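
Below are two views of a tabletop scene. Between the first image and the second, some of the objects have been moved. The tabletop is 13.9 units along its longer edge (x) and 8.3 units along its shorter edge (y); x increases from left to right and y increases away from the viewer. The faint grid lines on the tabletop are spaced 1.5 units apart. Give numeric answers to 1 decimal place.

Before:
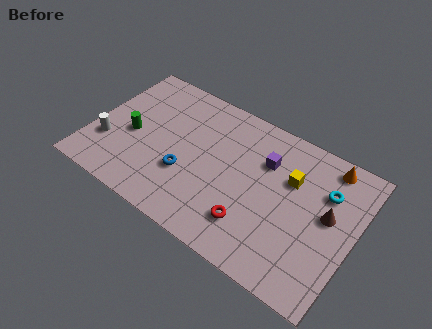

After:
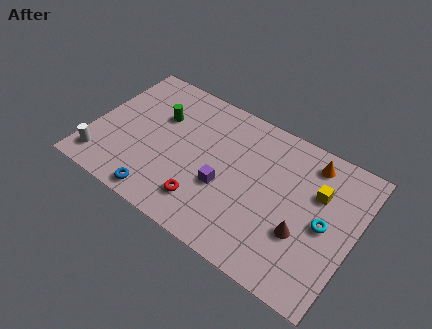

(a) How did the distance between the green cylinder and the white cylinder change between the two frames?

+3.2

Before: roughly 1.6 units apart; after: 4.8. That's 3.2 units further apart.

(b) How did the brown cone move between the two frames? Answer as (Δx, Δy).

(-1.1, -1.7)

From the two frames, the brown cone sits at roughly (12.5, 4.6) before and (11.4, 2.9) after.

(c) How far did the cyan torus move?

1.8

The cyan torus moved from about (12.2, 5.8) to (12.4, 4.0), a distance of √(0.2² + 1.8²) ≈ 1.8.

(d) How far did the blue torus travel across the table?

2.2

The blue torus was near (5.2, 2.9) before and (4.2, 0.9) after, so it travelled √(1.0² + 2.0²) ≈ 2.2 units.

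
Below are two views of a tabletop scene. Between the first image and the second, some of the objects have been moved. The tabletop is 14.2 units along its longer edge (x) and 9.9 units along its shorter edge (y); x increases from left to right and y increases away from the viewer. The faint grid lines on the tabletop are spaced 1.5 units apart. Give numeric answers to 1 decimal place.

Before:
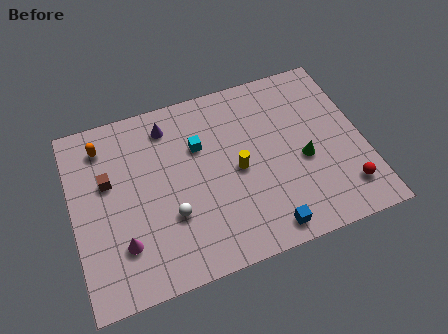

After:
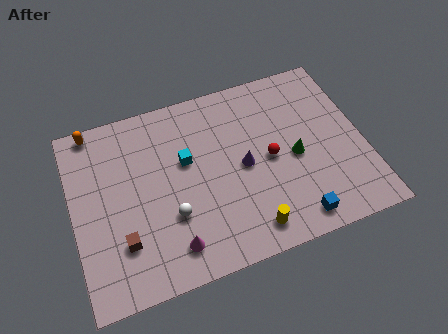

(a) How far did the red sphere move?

4.4

The red sphere moved from about (13.0, 2.0) to (9.6, 4.8), a distance of √(3.4² + 2.8²) ≈ 4.4.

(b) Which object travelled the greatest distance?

the purple cone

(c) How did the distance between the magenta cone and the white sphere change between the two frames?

-0.9

The distance was about 2.5 in the first image and 1.6 in the second, so they moved 0.9 units closer together.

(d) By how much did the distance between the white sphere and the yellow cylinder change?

+0.4

Before: roughly 3.7 units apart; after: 4.1. That's 0.4 units further apart.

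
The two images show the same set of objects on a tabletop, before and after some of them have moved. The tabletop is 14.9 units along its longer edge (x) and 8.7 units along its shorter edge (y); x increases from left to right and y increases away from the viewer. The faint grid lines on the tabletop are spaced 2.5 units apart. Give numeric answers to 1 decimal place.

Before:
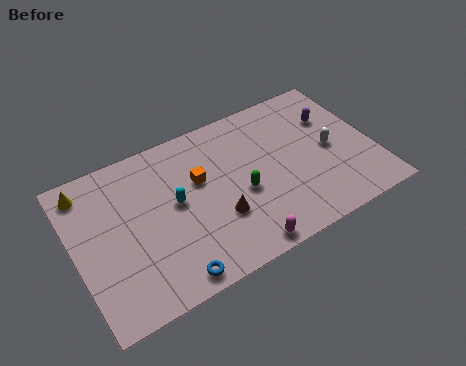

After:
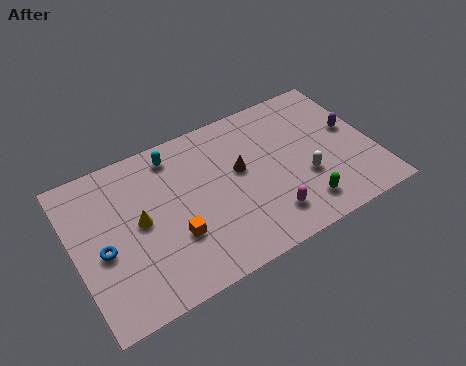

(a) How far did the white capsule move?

1.9

The white capsule moved from about (12.8, 4.2) to (11.3, 3.1), a distance of √(1.5² + 1.1²) ≈ 1.9.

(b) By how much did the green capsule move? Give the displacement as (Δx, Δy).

(2.7, -2.1)

From the two frames, the green capsule sits at roughly (8.2, 3.7) before and (10.9, 1.6) after.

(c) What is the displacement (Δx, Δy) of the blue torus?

(-2.9, 2.9)

From the two frames, the blue torus sits at roughly (4.2, 0.9) before and (1.3, 3.8) after.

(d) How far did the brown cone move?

2.5

From (6.9, 2.9) to (8.3, 5.0), the brown cone covered √(1.4² + 2.1²) ≈ 2.5 units.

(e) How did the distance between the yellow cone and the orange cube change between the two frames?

-3.6

Before: roughly 5.8 units apart; after: 2.2. That's 3.6 units closer together.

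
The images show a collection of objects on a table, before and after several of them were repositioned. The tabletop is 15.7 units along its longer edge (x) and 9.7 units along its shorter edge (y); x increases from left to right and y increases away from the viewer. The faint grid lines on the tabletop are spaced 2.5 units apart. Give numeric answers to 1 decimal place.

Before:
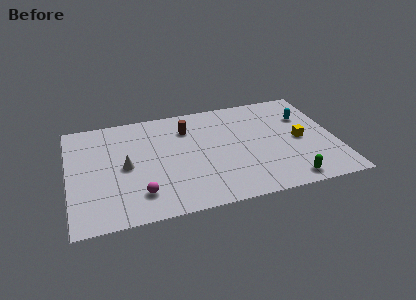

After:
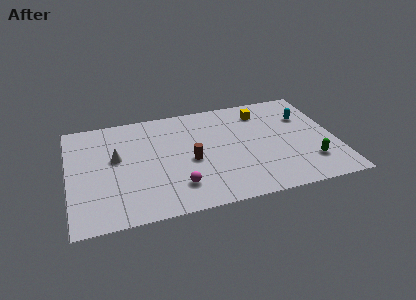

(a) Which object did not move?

the cyan capsule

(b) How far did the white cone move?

1.0

The white cone was near (3.3, 4.7) before and (2.8, 5.6) after, so it travelled √(0.5² + 0.9²) ≈ 1.0 units.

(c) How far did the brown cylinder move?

3.0

From (7.1, 7.3) to (7.1, 4.3), the brown cylinder covered √(0.0² + 3.0²) ≈ 3.0 units.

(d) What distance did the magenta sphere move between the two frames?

2.2

The magenta sphere moved from about (4.0, 2.1) to (6.2, 2.2), a distance of √(2.2² + 0.1²) ≈ 2.2.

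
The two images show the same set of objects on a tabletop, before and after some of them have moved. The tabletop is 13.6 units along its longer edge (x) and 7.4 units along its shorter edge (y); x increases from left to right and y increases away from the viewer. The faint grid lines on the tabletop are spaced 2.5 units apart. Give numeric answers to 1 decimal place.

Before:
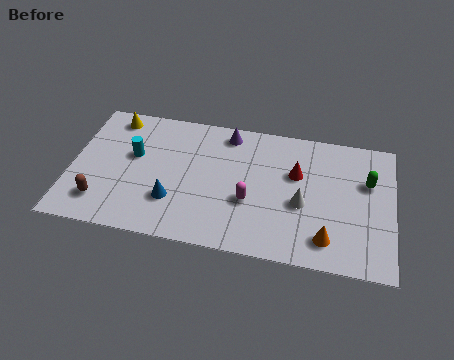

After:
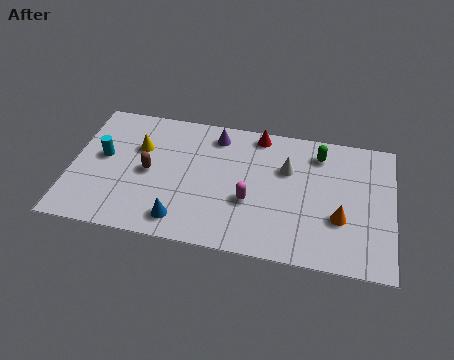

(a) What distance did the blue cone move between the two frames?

1.1

The blue cone moved from about (4.4, 2.2) to (4.8, 1.2), a distance of √(0.4² + 1.0²) ≈ 1.1.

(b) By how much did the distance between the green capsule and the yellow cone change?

-3.3

They were about 11.0 units apart before and 7.7 after — 3.3 units closer together.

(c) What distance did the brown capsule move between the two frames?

2.8

The brown capsule was near (1.4, 1.6) before and (3.3, 3.6) after, so it travelled √(1.9² + 2.0²) ≈ 2.8 units.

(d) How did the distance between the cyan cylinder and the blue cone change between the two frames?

+1.7

Before: roughly 2.8 units apart; after: 4.5. That's 1.7 units further apart.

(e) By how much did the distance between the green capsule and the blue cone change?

-1.1

Before: roughly 8.5 units apart; after: 7.4. That's 1.1 units closer together.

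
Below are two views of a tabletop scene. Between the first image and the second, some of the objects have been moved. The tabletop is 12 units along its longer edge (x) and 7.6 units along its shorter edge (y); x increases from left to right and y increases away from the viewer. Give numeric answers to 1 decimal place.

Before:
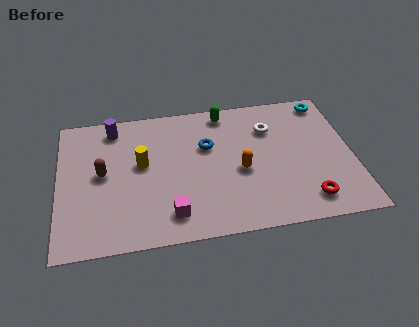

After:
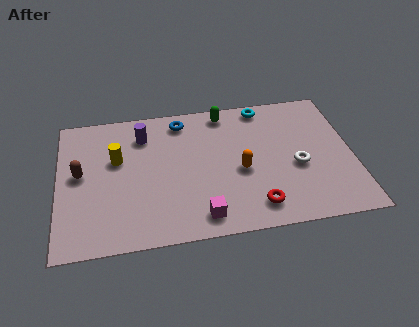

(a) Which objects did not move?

the orange capsule and the green capsule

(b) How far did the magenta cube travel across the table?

1.2

The magenta cube was near (4.5, 1.4) before and (5.7, 1.1) after, so it travelled √(1.2² + 0.3²) ≈ 1.2 units.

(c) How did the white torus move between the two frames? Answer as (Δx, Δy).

(1.0, -2.3)

The white torus was at about (8.7, 5.5) and moved to about (9.7, 3.2).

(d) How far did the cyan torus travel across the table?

2.6

The cyan torus moved from about (11.1, 6.7) to (8.5, 6.8), a distance of √(2.6² + 0.1²) ≈ 2.6.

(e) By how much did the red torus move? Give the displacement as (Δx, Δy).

(-2.1, 0.0)

From the two frames, the red torus sits at roughly (10.0, 1.3) before and (7.9, 1.3) after.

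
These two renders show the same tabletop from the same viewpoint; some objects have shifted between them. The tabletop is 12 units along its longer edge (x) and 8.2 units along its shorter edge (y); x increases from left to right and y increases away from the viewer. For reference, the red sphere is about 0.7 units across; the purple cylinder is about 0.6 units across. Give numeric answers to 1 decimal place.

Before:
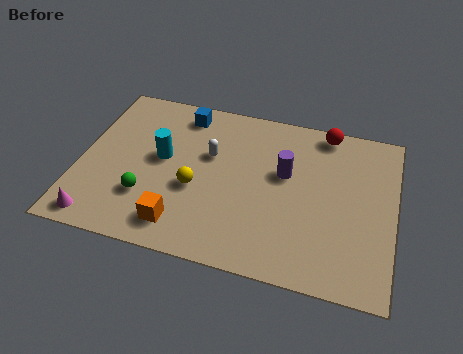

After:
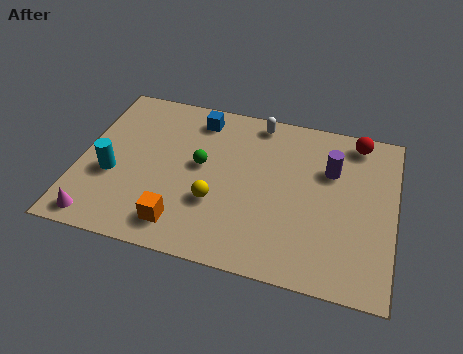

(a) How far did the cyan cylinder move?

2.2

The cyan cylinder moved from about (3.1, 4.5) to (1.3, 3.2), a distance of √(1.8² + 1.3²) ≈ 2.2.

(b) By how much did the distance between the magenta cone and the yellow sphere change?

+0.5

Before: roughly 4.2 units apart; after: 4.7. That's 0.5 units further apart.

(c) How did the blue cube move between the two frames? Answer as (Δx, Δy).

(0.6, -0.1)

From the two frames, the blue cube sits at roughly (3.7, 7.0) before and (4.3, 6.9) after.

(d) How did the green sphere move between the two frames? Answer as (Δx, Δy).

(1.9, 2.1)

The green sphere was at about (2.7, 2.4) and moved to about (4.6, 4.5).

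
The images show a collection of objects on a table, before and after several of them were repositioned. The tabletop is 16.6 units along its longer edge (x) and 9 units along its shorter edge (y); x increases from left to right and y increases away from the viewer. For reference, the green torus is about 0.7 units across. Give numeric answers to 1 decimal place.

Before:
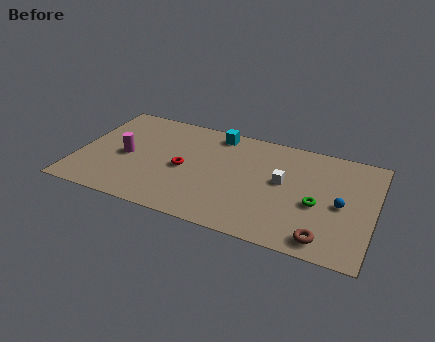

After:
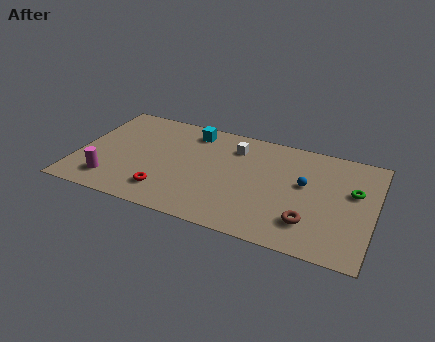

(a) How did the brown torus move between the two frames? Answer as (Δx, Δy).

(-0.9, 1.0)

From the two frames, the brown torus sits at roughly (14.1, 1.2) before and (13.2, 2.2) after.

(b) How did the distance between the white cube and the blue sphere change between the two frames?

+1.1

Before: roughly 3.4 units apart; after: 4.5. That's 1.1 units further apart.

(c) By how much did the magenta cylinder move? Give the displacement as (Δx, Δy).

(-0.6, -2.4)

The magenta cylinder started near (2.7, 4.2) and ended near (2.1, 1.8).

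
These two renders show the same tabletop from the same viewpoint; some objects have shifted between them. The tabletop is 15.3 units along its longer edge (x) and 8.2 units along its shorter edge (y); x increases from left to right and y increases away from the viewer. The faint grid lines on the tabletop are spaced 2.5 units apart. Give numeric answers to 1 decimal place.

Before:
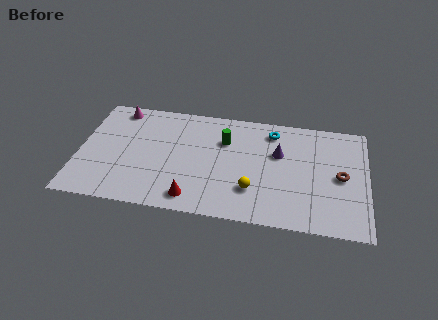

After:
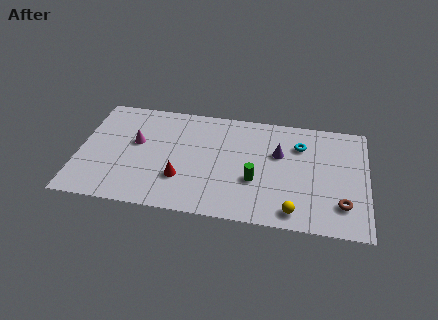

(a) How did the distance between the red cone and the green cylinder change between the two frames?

-0.8

Before: roughly 4.7 units apart; after: 3.9. That's 0.8 units closer together.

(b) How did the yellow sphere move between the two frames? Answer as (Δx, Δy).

(2.2, -1.2)

The yellow sphere started near (9.3, 2.3) and ended near (11.5, 1.1).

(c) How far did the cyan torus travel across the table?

1.7

The cyan torus was near (10.2, 6.8) before and (11.7, 6.0) after, so it travelled √(1.5² + 0.8²) ≈ 1.7 units.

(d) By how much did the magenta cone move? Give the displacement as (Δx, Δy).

(1.1, -2.4)

The magenta cone started near (1.9, 7.2) and ended near (3.0, 4.8).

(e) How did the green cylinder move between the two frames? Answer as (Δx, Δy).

(1.7, -2.7)

The green cylinder started near (7.7, 5.7) and ended near (9.4, 3.0).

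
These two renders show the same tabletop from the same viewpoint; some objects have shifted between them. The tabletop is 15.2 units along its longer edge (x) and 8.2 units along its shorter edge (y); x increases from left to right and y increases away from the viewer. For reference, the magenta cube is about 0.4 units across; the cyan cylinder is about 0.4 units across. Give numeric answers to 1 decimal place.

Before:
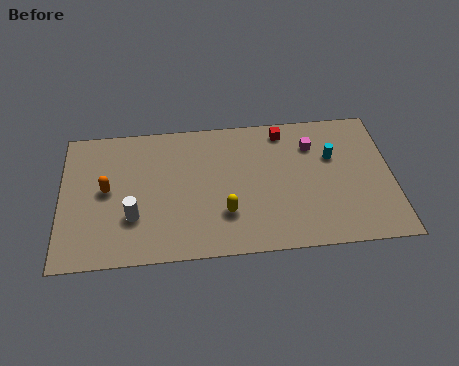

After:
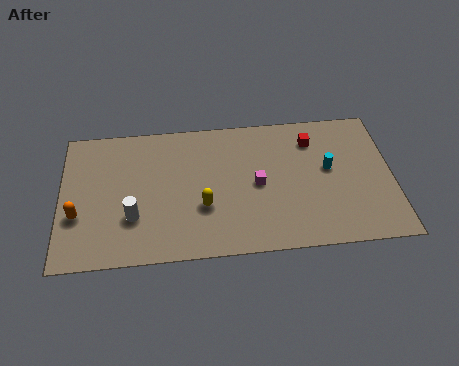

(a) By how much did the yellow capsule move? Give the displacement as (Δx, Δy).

(-1.0, 0.5)

The yellow capsule was at about (7.5, 2.4) and moved to about (6.5, 2.9).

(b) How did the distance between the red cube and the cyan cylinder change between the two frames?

-0.9

The distance was about 2.8 in the first image and 1.9 in the second, so they moved 0.9 units closer together.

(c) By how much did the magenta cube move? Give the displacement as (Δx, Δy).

(-2.6, -2.1)

The magenta cube was at about (11.6, 6.1) and moved to about (9.0, 4.0).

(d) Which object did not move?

the white cylinder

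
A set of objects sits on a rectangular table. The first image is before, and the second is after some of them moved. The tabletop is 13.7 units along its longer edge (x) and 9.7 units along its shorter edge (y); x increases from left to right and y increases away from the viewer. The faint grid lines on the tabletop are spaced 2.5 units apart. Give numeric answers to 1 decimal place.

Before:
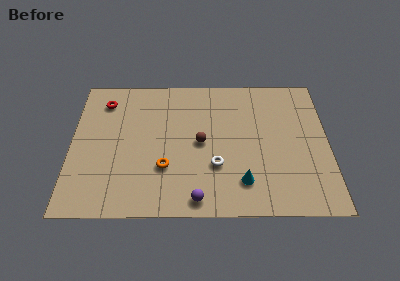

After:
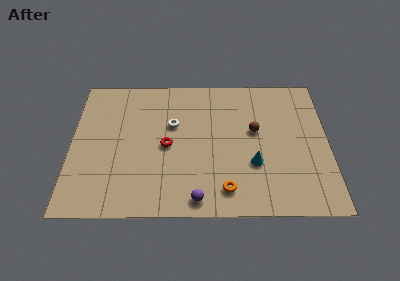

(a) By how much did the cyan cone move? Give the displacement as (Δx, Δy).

(0.6, 1.2)

The cyan cone started near (9.1, 2.1) and ended near (9.7, 3.3).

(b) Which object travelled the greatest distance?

the red torus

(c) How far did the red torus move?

4.7

The red torus was near (1.7, 7.8) before and (5.1, 4.6) after, so it travelled √(3.4² + 3.2²) ≈ 4.7 units.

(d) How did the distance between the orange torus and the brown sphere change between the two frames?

+1.8

Before: roughly 2.5 units apart; after: 4.3. That's 1.8 units further apart.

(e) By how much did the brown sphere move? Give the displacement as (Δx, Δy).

(2.9, 0.8)

The brown sphere started near (6.9, 4.8) and ended near (9.8, 5.6).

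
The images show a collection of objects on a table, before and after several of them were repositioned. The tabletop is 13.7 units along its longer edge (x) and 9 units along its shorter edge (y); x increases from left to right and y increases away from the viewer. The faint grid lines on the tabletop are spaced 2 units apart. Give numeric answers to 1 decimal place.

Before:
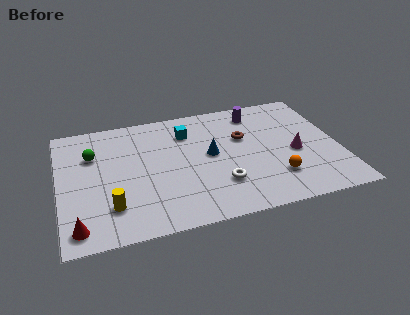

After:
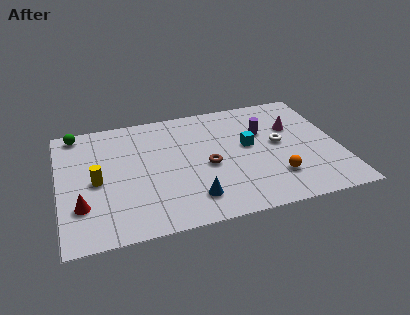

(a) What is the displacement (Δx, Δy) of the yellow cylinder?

(-0.6, 2.0)

The yellow cylinder started near (2.4, 2.2) and ended near (1.8, 4.2).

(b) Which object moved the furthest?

the white torus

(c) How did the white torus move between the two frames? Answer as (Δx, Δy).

(3.1, 2.3)

The white torus was at about (7.7, 2.5) and moved to about (10.8, 4.8).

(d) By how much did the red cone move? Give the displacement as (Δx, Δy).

(0.2, 1.4)

The red cone started near (0.8, 1.2) and ended near (1.0, 2.6).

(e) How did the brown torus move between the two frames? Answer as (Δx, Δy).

(-1.9, -1.7)

The brown torus started near (9.1, 5.7) and ended near (7.2, 4.0).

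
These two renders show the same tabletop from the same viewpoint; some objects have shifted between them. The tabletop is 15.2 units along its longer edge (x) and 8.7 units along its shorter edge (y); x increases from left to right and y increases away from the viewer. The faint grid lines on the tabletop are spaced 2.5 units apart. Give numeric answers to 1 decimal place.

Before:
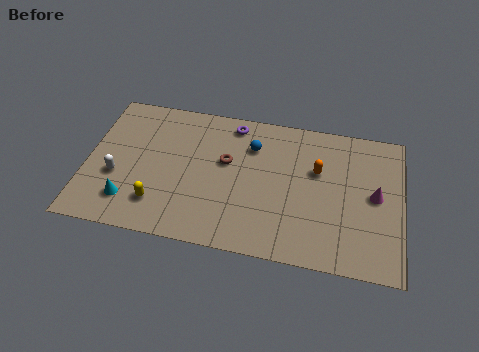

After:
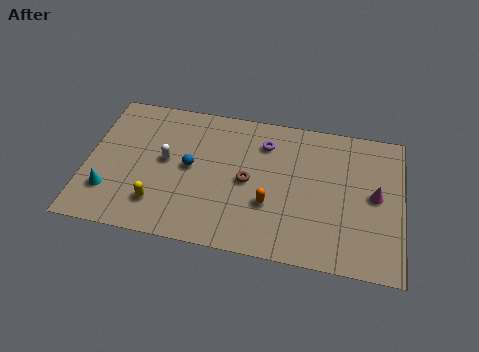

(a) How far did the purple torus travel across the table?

1.8

The purple torus was near (6.9, 7.6) before and (8.5, 6.7) after, so it travelled √(1.6² + 0.9²) ≈ 1.8 units.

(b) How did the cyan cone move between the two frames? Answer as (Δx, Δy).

(-1.0, 0.4)

The cyan cone was at about (2.2, 1.9) and moved to about (1.2, 2.3).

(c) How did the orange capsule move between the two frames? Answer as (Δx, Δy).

(-2.2, -2.5)

The orange capsule was at about (11.1, 5.5) and moved to about (8.9, 3.0).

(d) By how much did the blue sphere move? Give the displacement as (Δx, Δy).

(-2.9, -1.9)

The blue sphere was at about (7.9, 6.4) and moved to about (5.0, 4.5).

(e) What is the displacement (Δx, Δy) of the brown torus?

(1.1, -1.0)

The brown torus started near (6.7, 5.2) and ended near (7.8, 4.2).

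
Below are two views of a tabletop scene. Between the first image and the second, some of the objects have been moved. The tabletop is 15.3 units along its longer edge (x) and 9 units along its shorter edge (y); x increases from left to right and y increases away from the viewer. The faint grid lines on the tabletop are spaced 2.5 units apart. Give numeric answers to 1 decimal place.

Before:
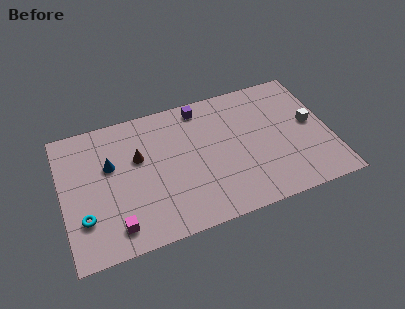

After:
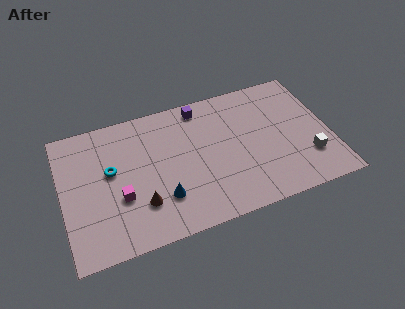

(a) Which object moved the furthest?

the blue cone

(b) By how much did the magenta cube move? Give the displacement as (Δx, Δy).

(0.4, 1.8)

The magenta cube was at about (2.8, 1.5) and moved to about (3.2, 3.3).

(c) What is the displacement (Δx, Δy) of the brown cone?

(-0.1, -3.1)

From the two frames, the brown cone sits at roughly (4.4, 5.6) before and (4.3, 2.5) after.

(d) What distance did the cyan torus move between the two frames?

3.1

The cyan torus moved from about (1.1, 2.6) to (2.8, 5.2), a distance of √(1.7² + 2.6²) ≈ 3.1.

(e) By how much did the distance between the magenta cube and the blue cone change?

-1.7

They were about 4.1 units apart before and 2.4 after — 1.7 units closer together.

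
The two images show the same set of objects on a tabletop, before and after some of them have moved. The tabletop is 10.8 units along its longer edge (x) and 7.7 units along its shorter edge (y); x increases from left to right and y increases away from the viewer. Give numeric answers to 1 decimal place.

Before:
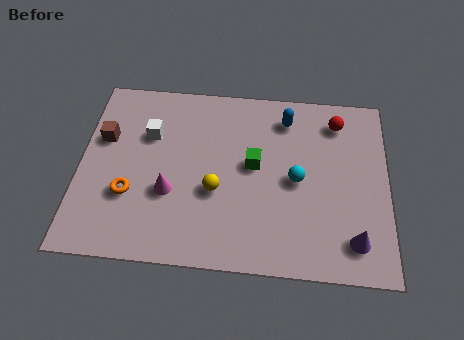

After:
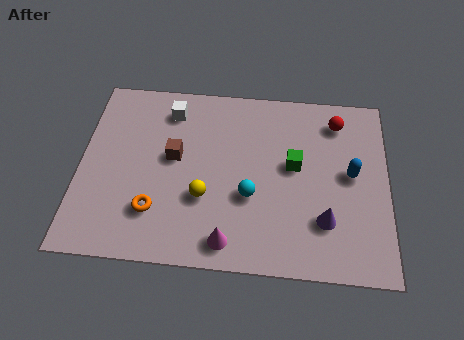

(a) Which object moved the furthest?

the blue capsule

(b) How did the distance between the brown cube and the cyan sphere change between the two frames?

-3.9

The distance was about 6.9 in the first image and 3.0 in the second, so they moved 3.9 units closer together.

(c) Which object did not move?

the red sphere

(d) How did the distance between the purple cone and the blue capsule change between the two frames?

-3.3

They were about 5.5 units apart before and 2.2 after — 3.3 units closer together.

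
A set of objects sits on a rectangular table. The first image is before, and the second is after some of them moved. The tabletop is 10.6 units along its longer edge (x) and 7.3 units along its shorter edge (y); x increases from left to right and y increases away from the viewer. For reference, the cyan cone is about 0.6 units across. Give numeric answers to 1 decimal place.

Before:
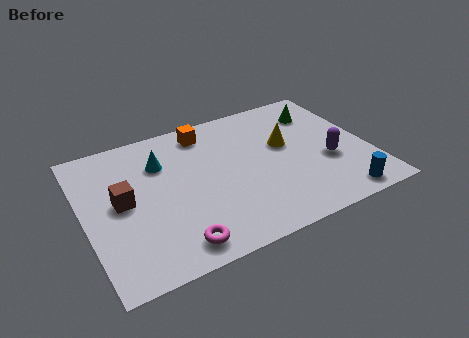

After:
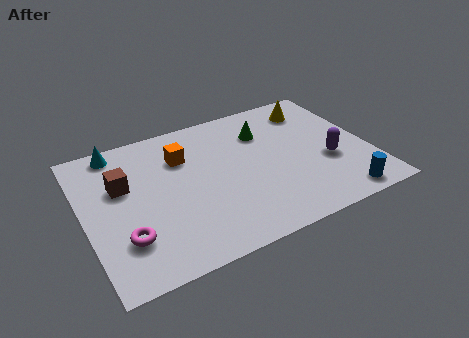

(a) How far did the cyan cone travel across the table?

2.0

From (3.0, 5.2) to (1.5, 6.5), the cyan cone covered √(1.5² + 1.3²) ≈ 2.0 units.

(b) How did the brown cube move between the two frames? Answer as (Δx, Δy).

(0.1, 0.8)

The brown cube started near (1.4, 3.8) and ended near (1.5, 4.6).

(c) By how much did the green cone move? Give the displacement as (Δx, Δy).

(-2.2, -0.3)

The green cone was at about (9.1, 5.6) and moved to about (6.9, 5.3).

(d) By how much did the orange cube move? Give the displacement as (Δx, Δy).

(-1.0, -1.0)

From the two frames, the orange cube sits at roughly (4.8, 6.2) before and (3.8, 5.2) after.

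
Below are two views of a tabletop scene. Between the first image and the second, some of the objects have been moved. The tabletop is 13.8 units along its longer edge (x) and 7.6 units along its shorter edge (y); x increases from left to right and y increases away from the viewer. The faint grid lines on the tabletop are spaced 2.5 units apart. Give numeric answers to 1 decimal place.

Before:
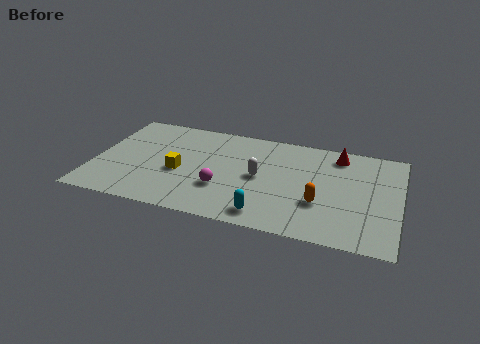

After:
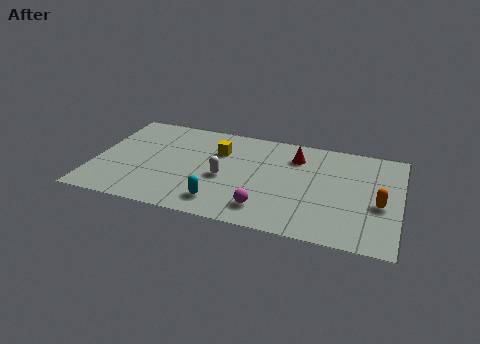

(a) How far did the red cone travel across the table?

2.0

The red cone moved from about (10.9, 6.4) to (9.0, 5.8), a distance of √(1.9² + 0.6²) ≈ 2.0.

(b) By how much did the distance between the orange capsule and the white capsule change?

+4.0

The distance was about 3.0 in the first image and 7.0 in the second, so they moved 4.0 units further apart.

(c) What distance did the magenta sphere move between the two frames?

2.2

The magenta sphere was near (5.9, 2.5) before and (7.9, 1.5) after, so it travelled √(2.0² + 1.0²) ≈ 2.2 units.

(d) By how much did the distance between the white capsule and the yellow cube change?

-1.6

Before: roughly 3.6 units apart; after: 2.0. That's 1.6 units closer together.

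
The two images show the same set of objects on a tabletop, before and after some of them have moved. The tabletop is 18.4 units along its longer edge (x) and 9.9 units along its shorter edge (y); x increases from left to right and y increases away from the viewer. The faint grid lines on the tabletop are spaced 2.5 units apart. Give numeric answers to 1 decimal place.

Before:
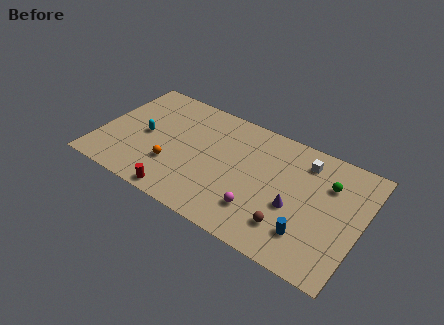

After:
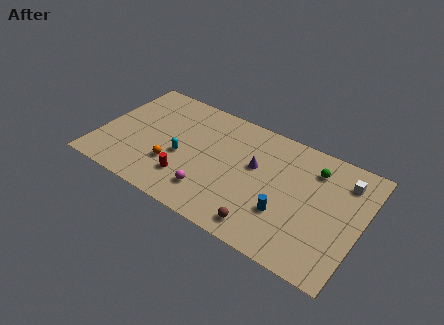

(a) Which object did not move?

the orange sphere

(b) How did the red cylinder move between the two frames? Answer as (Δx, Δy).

(0.3, 1.6)

The red cylinder started near (6.3, 0.9) and ended near (6.6, 2.5).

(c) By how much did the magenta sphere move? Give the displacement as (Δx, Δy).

(-3.4, -0.3)

From the two frames, the magenta sphere sits at roughly (11.7, 2.5) before and (8.3, 2.2) after.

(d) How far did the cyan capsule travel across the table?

2.9

The cyan capsule moved from about (3.1, 4.8) to (5.9, 4.2), a distance of √(2.8² + 0.6²) ≈ 2.9.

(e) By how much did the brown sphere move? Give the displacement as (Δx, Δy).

(-1.6, -0.9)

The brown sphere was at about (13.8, 2.3) and moved to about (12.2, 1.4).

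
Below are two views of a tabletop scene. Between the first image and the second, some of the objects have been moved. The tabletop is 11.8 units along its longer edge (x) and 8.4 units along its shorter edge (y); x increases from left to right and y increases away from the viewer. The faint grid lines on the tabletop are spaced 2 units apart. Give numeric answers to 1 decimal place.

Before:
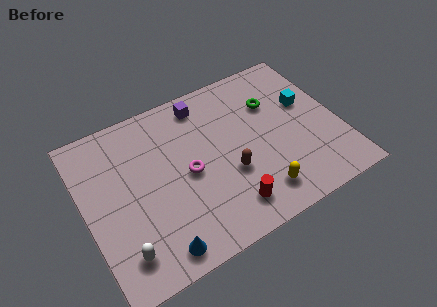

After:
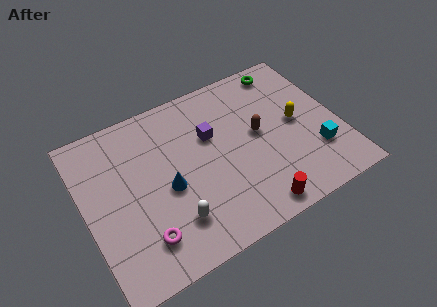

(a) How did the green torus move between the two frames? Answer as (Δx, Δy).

(0.9, 1.6)

The green torus started near (9.0, 5.8) and ended near (9.9, 7.4).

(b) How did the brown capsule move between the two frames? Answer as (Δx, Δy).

(1.6, 1.4)

The brown capsule was at about (6.5, 3.1) and moved to about (8.1, 4.5).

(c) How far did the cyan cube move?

2.7

The cyan cube moved from about (10.5, 5.1) to (10.5, 2.4), a distance of √(0.0² + 2.7²) ≈ 2.7.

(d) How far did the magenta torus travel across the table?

3.3

The magenta torus was near (4.7, 4.0) before and (2.3, 1.8) after, so it travelled √(2.4² + 2.2²) ≈ 3.3 units.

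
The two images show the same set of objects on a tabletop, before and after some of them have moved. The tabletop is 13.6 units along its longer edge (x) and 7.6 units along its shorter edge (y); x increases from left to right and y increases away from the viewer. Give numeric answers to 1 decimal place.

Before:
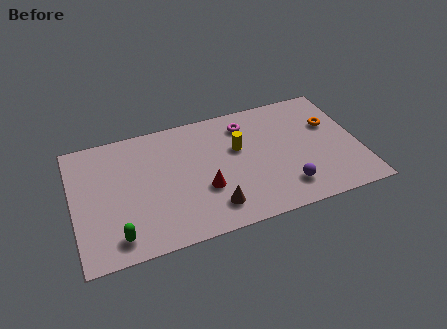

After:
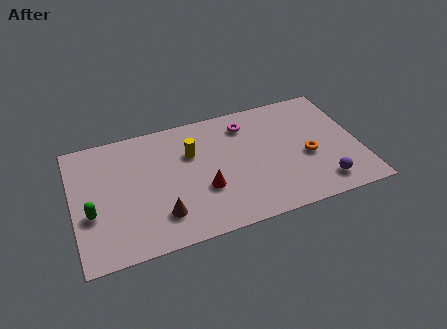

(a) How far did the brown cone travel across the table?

2.4

The brown cone was near (6.4, 1.5) before and (4.0, 1.8) after, so it travelled √(2.4² + 0.3²) ≈ 2.4 units.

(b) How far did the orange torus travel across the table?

2.1

The orange torus was near (12.4, 4.9) before and (11.1, 3.2) after, so it travelled √(1.3² + 1.7²) ≈ 2.1 units.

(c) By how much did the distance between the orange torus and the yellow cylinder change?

+1.2

They were about 4.5 units apart before and 5.7 after — 1.2 units further apart.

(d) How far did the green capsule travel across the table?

2.0

The green capsule moved from about (1.9, 1.2) to (0.8, 2.9), a distance of √(1.1² + 1.7²) ≈ 2.0.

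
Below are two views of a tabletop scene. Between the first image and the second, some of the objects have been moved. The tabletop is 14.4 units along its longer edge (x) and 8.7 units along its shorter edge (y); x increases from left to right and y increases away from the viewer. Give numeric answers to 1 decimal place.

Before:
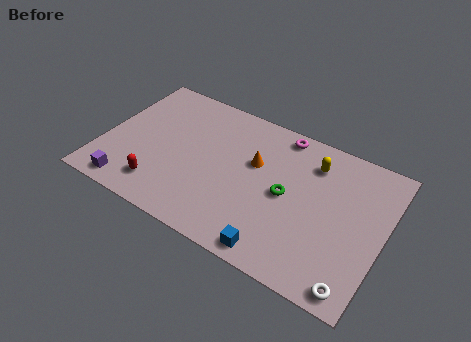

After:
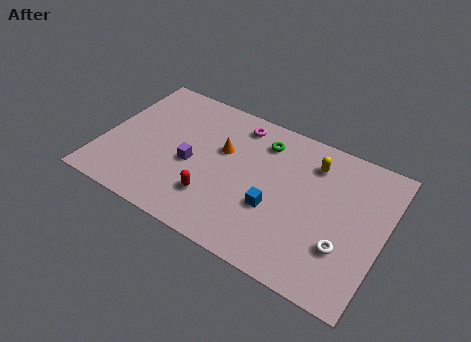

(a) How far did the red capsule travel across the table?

2.8

The red capsule was near (3.3, 1.7) before and (6.0, 2.3) after, so it travelled √(2.7² + 0.6²) ≈ 2.8 units.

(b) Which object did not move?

the yellow capsule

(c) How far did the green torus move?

3.1

The green torus was near (9.5, 4.3) before and (7.9, 6.9) after, so it travelled √(1.6² + 2.6²) ≈ 3.1 units.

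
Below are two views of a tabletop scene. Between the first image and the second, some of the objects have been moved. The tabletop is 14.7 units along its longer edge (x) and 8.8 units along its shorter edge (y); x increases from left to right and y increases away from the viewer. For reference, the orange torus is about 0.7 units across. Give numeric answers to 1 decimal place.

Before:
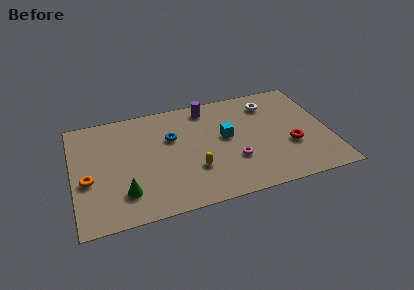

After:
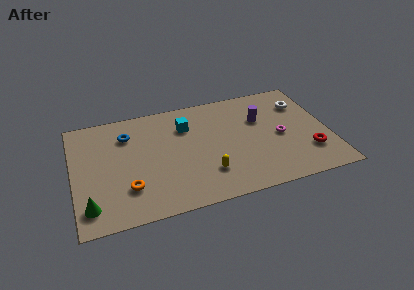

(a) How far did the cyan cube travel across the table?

2.7

From (8.8, 4.9) to (6.6, 6.4), the cyan cube covered √(2.2² + 1.5²) ≈ 2.7 units.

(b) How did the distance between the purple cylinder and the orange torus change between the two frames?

+0.5

Before: roughly 8.1 units apart; after: 8.6. That's 0.5 units further apart.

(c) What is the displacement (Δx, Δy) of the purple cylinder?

(3.0, -1.8)

The purple cylinder was at about (7.9, 7.6) and moved to about (10.9, 5.8).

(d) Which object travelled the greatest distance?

the purple cylinder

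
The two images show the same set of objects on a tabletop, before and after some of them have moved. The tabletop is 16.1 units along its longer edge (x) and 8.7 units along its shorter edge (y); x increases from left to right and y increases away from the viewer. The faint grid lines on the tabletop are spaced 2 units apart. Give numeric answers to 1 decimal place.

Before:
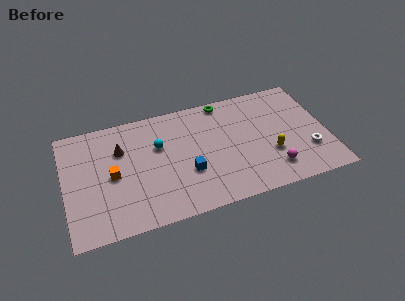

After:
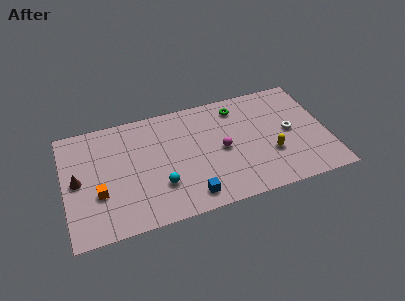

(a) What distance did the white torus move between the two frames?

2.1

The white torus moved from about (14.8, 2.6) to (13.8, 4.4), a distance of √(1.0² + 1.8²) ≈ 2.1.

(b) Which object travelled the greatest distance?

the magenta sphere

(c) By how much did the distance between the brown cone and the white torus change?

+1.2

They were about 11.8 units apart before and 13.0 after — 1.2 units further apart.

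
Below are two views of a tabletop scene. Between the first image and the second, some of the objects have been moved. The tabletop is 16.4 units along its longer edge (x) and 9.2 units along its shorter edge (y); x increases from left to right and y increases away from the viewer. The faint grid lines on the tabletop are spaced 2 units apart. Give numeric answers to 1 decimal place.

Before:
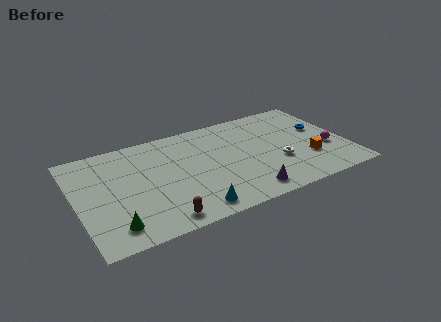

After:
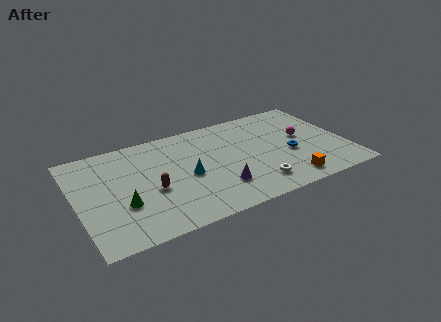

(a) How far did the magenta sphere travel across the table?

2.1

The magenta sphere was near (15.2, 3.4) before and (13.9, 5.1) after, so it travelled √(1.3² + 1.7²) ≈ 2.1 units.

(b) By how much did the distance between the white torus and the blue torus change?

-0.6

Before: roughly 3.7 units apart; after: 3.1. That's 0.6 units closer together.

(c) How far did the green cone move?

1.7

The green cone was near (1.9, 1.6) before and (2.6, 3.2) after, so it travelled √(0.7² + 1.6²) ≈ 1.7 units.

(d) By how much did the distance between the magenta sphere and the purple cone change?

+0.4

They were about 5.8 units apart before and 6.2 after — 0.4 units further apart.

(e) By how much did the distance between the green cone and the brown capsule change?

-0.8

The distance was about 2.7 in the first image and 1.9 in the second, so they moved 0.8 units closer together.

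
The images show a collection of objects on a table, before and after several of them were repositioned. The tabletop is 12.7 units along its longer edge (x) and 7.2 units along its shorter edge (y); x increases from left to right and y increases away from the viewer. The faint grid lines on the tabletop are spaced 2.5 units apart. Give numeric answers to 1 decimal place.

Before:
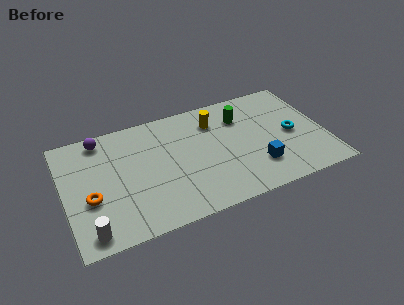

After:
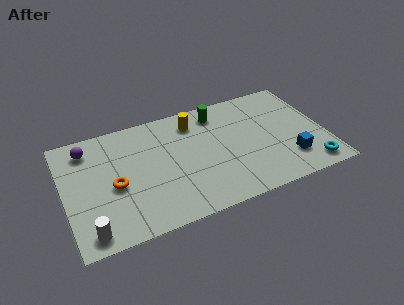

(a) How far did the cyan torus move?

2.5

The cyan torus moved from about (11.1, 3.4) to (11.7, 1.0), a distance of √(0.6² + 2.4²) ≈ 2.5.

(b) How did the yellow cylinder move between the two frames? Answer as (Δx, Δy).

(-1.0, 0.3)

From the two frames, the yellow cylinder sits at roughly (7.5, 5.5) before and (6.5, 5.8) after.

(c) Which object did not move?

the white cylinder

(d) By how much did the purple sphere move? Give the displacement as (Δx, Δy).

(-0.7, -0.4)

The purple sphere was at about (2.0, 6.3) and moved to about (1.3, 5.9).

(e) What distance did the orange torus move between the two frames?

1.3

From (1.2, 2.8) to (2.4, 3.2), the orange torus covered √(1.2² + 0.4²) ≈ 1.3 units.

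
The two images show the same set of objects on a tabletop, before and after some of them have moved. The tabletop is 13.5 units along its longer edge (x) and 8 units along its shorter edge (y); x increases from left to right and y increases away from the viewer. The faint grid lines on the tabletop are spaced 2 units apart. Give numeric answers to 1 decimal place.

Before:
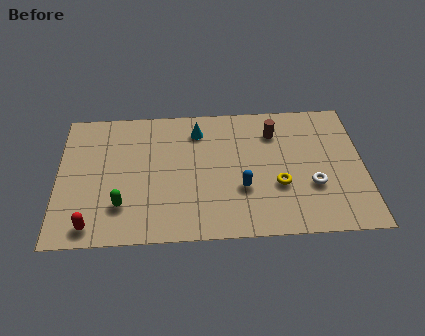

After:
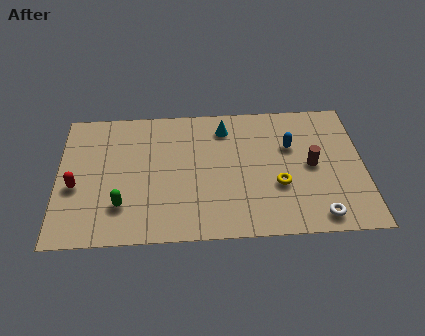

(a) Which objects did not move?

the green capsule and the yellow torus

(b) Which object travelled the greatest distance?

the blue capsule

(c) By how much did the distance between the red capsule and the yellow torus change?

+0.5

They were about 8.4 units apart before and 8.9 after — 0.5 units further apart.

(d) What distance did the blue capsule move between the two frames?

3.3

The blue capsule was near (8.1, 2.8) before and (10.3, 5.2) after, so it travelled √(2.2² + 2.4²) ≈ 3.3 units.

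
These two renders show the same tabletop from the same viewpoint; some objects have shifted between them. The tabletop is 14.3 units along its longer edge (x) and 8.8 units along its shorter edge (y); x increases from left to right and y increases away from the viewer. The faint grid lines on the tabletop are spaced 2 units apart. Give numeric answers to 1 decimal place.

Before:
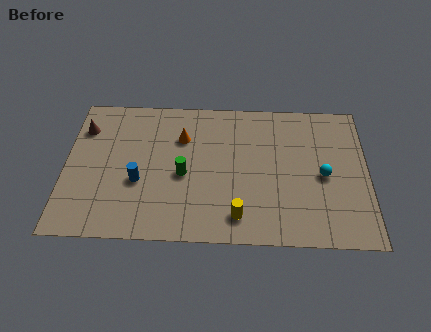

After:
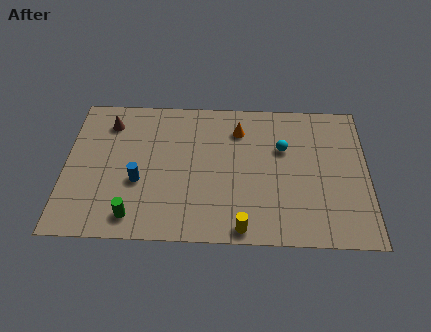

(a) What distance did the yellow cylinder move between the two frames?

0.7

The yellow cylinder was near (8.2, 1.5) before and (8.4, 0.8) after, so it travelled √(0.2² + 0.7²) ≈ 0.7 units.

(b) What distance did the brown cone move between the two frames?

1.3

From (0.8, 6.6) to (2.0, 7.0), the brown cone covered √(1.2² + 0.4²) ≈ 1.3 units.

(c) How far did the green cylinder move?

3.5

From (5.6, 3.9) to (3.3, 1.3), the green cylinder covered √(2.3² + 2.6²) ≈ 3.5 units.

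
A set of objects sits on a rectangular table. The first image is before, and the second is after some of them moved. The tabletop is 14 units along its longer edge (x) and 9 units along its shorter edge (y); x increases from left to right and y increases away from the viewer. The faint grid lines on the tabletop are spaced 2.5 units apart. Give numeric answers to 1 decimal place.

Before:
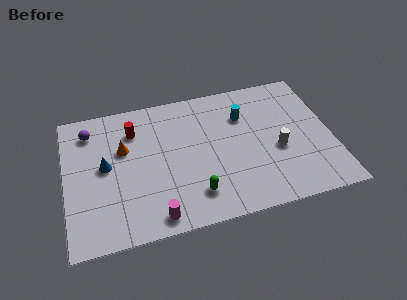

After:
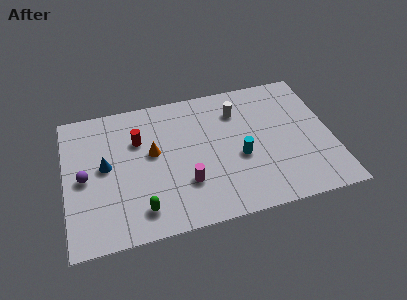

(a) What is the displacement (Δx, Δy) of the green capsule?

(-2.8, -0.3)

The green capsule started near (6.6, 1.9) and ended near (3.8, 1.6).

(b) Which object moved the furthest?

the white cylinder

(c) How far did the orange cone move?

1.6

The orange cone was near (3.1, 5.7) before and (4.6, 5.1) after, so it travelled √(1.5² + 0.6²) ≈ 1.6 units.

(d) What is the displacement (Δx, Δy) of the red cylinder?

(0.2, -0.7)

The red cylinder was at about (3.7, 6.8) and moved to about (3.9, 6.1).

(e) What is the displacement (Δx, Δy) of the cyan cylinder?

(-0.4, -2.7)

The cyan cylinder started near (9.5, 6.4) and ended near (9.1, 3.7).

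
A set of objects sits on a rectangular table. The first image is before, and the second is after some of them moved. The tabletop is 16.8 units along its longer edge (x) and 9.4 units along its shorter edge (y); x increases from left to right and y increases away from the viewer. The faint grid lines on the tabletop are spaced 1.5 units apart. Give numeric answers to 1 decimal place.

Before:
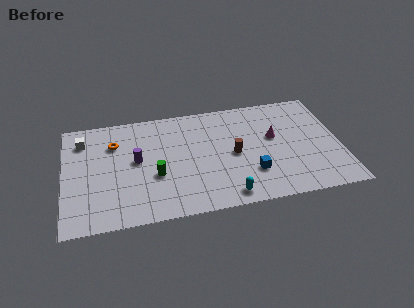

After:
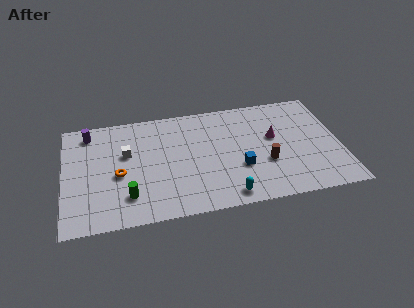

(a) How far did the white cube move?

3.1

The white cube was near (1.2, 7.4) before and (3.8, 5.8) after, so it travelled √(2.6² + 1.6²) ≈ 3.1 units.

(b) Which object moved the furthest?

the purple cylinder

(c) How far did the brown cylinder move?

2.2

From (10.3, 4.5) to (12.2, 3.4), the brown cylinder covered √(1.9² + 1.1²) ≈ 2.2 units.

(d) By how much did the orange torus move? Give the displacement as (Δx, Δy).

(0.2, -2.7)

The orange torus was at about (3.1, 6.8) and moved to about (3.3, 4.1).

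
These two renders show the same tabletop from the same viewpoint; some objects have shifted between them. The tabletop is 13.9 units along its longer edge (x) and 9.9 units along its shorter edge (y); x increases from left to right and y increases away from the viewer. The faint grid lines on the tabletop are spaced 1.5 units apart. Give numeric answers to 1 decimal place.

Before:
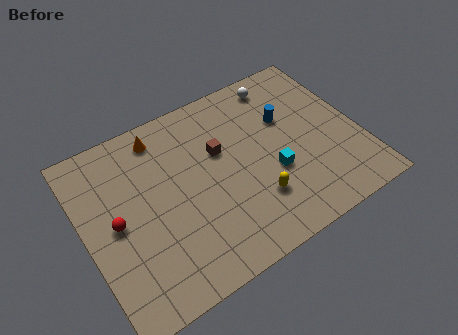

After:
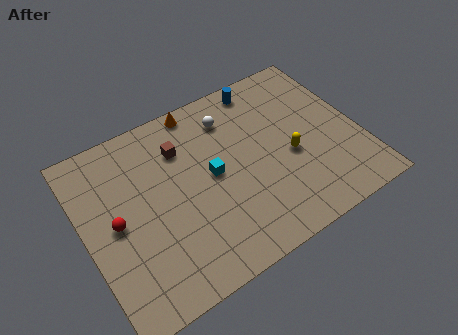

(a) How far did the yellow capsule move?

2.6

The yellow capsule was near (8.2, 2.7) before and (10.3, 4.2) after, so it travelled √(2.1² + 1.5²) ≈ 2.6 units.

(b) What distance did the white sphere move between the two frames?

2.9

The white sphere was near (10.6, 8.6) before and (7.8, 7.8) after, so it travelled √(2.8² + 0.8²) ≈ 2.9 units.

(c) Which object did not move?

the red sphere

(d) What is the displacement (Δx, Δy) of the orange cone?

(2.1, 0.6)

From the two frames, the orange cone sits at roughly (4.3, 8.5) before and (6.4, 9.1) after.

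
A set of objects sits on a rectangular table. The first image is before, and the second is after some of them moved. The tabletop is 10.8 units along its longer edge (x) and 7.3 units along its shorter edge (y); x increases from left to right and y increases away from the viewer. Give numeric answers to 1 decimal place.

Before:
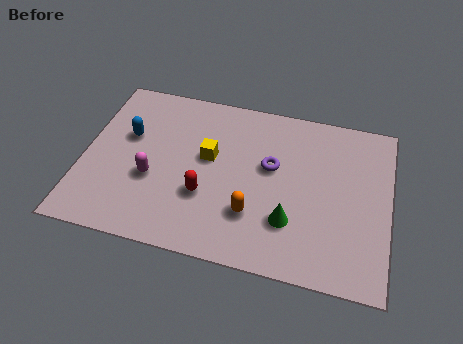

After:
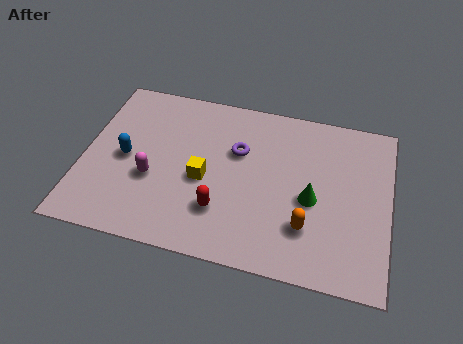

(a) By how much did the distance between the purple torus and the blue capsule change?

-1.0

The distance was about 5.1 in the first image and 4.1 in the second, so they moved 1.0 units closer together.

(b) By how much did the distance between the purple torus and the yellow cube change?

-0.3

Before: roughly 2.2 units apart; after: 1.9. That's 0.3 units closer together.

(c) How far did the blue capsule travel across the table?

1.0

From (1.5, 4.5) to (1.5, 3.5), the blue capsule covered √(0.0² + 1.0²) ≈ 1.0 units.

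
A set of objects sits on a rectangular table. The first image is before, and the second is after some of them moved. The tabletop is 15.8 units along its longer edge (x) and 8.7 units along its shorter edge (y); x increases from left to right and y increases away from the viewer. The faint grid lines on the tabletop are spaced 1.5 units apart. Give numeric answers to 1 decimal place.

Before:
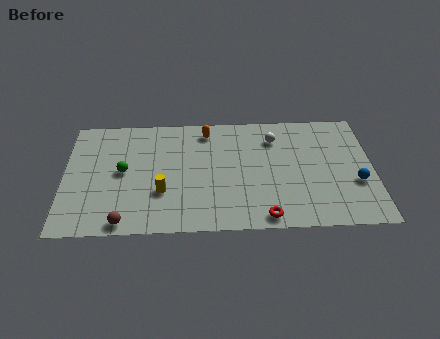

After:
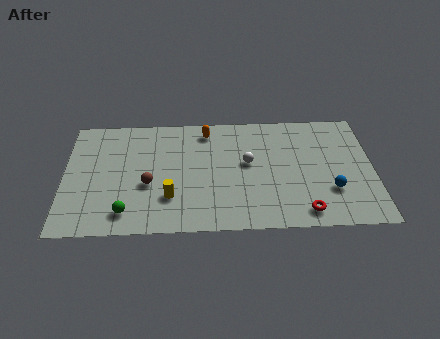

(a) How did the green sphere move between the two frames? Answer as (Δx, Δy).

(0.2, -3.0)

The green sphere was at about (3.0, 4.5) and moved to about (3.2, 1.5).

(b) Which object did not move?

the orange capsule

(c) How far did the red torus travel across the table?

2.0

The red torus was near (10.2, 0.9) before and (12.2, 1.2) after, so it travelled √(2.0² + 0.3²) ≈ 2.0 units.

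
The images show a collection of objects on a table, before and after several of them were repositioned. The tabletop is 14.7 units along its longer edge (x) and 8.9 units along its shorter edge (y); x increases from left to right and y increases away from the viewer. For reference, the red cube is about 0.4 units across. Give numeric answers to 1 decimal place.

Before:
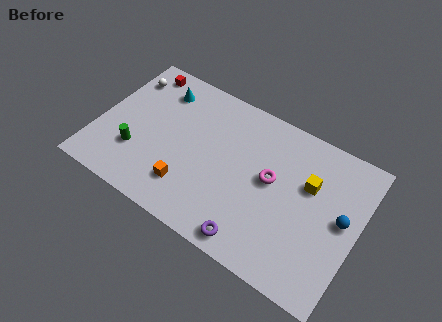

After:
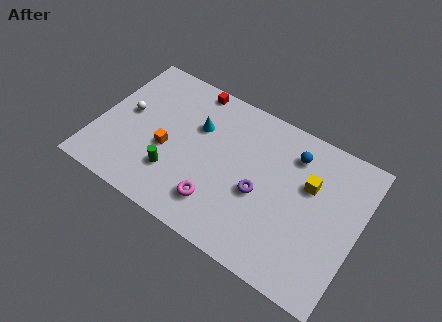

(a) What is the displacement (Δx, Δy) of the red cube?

(3.0, 0.3)

The red cube started near (1.7, 7.8) and ended near (4.7, 8.1).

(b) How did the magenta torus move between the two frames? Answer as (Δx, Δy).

(-2.6, -2.9)

The magenta torus was at about (9.8, 4.9) and moved to about (7.2, 2.0).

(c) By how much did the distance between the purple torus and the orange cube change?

+1.2

The distance was about 4.1 in the first image and 5.3 in the second, so they moved 1.2 units further apart.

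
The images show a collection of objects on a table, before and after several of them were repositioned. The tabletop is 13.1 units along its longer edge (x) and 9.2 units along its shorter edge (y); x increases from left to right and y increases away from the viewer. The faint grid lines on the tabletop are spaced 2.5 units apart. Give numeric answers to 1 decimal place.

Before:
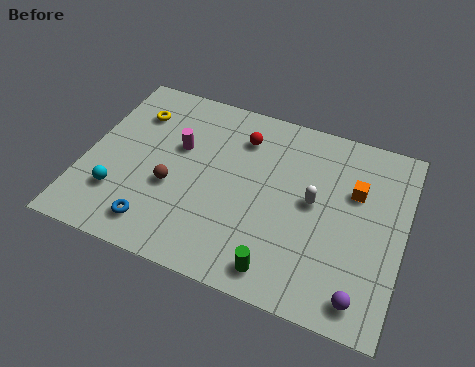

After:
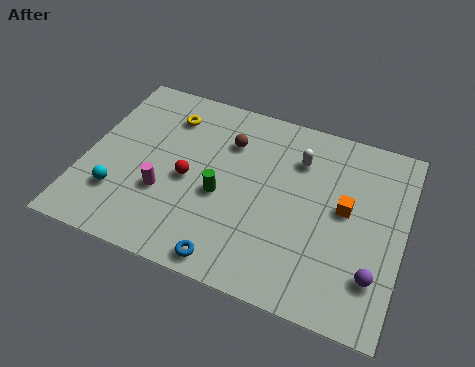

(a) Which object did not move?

the cyan sphere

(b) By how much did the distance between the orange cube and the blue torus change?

-3.0

The distance was about 8.9 in the first image and 5.9 in the second, so they moved 3.0 units closer together.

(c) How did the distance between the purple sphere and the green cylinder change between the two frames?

+3.3

They were about 3.3 units apart before and 6.6 after — 3.3 units further apart.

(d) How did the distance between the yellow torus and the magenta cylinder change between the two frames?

+1.7

They were about 2.3 units apart before and 4.0 after — 1.7 units further apart.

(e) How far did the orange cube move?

1.0

The orange cube was near (11.0, 6.0) before and (10.7, 5.0) after, so it travelled √(0.3² + 1.0²) ≈ 1.0 units.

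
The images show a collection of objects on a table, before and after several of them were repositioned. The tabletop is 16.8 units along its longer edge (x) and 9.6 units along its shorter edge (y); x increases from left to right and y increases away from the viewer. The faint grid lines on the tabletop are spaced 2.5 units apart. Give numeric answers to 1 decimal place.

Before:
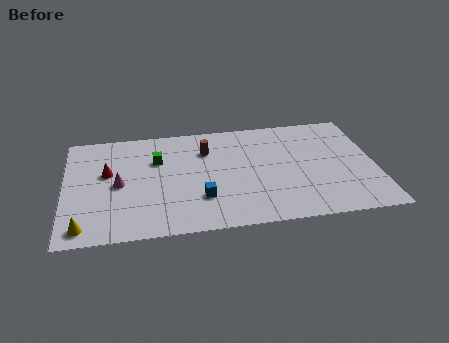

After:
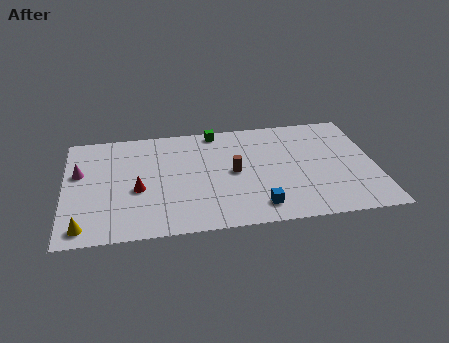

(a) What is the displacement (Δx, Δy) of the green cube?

(3.3, 2.2)

From the two frames, the green cube sits at roughly (5.0, 6.5) before and (8.3, 8.7) after.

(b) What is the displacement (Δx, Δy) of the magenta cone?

(-2.1, 1.3)

The magenta cone was at about (2.9, 4.6) and moved to about (0.8, 5.9).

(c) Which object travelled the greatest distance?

the green cube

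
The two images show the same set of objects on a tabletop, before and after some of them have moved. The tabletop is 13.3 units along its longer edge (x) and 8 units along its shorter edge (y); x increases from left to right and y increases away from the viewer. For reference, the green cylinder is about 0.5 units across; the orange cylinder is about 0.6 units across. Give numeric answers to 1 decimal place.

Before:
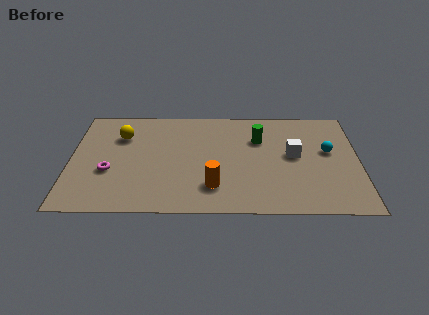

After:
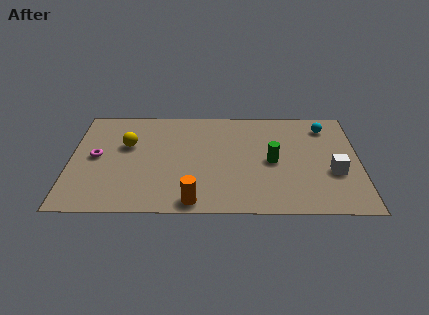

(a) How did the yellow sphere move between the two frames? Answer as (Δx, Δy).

(0.3, -0.7)

The yellow sphere started near (2.3, 5.7) and ended near (2.6, 5.0).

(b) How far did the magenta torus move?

1.3

The magenta torus was near (1.8, 3.0) before and (1.2, 4.1) after, so it travelled √(0.6² + 1.1²) ≈ 1.3 units.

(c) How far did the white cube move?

2.2

From (10.3, 4.3) to (12.1, 3.0), the white cube covered √(1.8² + 1.3²) ≈ 2.2 units.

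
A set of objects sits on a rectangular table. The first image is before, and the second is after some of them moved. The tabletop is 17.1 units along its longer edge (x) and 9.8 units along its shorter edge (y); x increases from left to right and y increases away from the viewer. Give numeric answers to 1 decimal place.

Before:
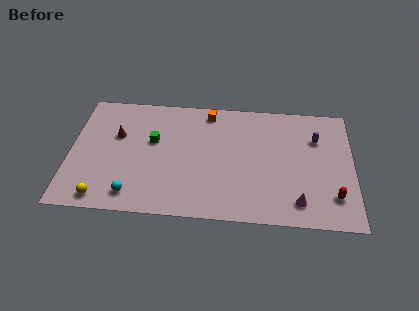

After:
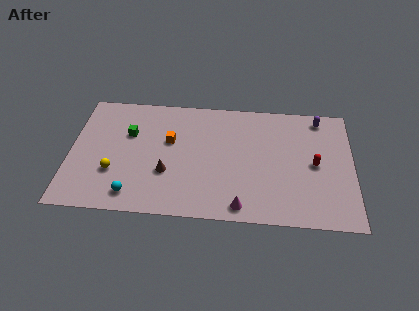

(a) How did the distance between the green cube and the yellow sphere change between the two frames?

-2.3

Before: roughly 5.6 units apart; after: 3.3. That's 2.3 units closer together.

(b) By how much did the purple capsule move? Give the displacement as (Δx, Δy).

(0.2, 1.7)

The purple capsule started near (14.9, 6.9) and ended near (15.1, 8.6).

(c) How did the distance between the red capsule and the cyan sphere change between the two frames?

-0.6

They were about 12.0 units apart before and 11.4 after — 0.6 units closer together.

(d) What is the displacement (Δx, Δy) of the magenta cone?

(-3.4, -0.6)

The magenta cone started near (13.8, 1.7) and ended near (10.4, 1.1).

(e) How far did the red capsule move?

2.7

The red capsule moved from about (15.9, 2.3) to (14.8, 4.8), a distance of √(1.1² + 2.5²) ≈ 2.7.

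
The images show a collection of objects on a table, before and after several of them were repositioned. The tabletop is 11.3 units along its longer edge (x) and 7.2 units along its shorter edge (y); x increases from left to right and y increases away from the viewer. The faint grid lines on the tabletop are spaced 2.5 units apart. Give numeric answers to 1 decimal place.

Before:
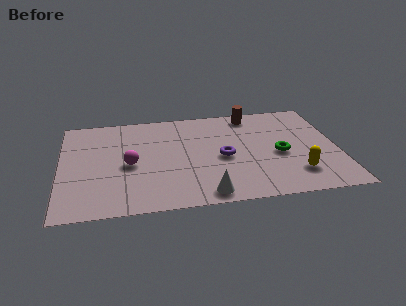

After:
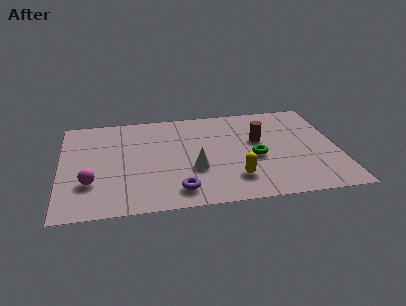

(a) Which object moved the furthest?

the purple torus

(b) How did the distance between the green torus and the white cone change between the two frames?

-1.4

Before: roughly 3.9 units apart; after: 2.5. That's 1.4 units closer together.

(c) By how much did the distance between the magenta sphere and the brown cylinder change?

+1.3

Before: roughly 5.9 units apart; after: 7.2. That's 1.3 units further apart.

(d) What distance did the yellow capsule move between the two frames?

2.5

The yellow capsule moved from about (9.5, 1.7) to (7.0, 1.7), a distance of √(2.5² + 0.0²) ≈ 2.5.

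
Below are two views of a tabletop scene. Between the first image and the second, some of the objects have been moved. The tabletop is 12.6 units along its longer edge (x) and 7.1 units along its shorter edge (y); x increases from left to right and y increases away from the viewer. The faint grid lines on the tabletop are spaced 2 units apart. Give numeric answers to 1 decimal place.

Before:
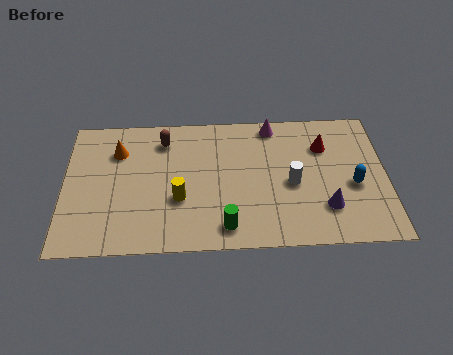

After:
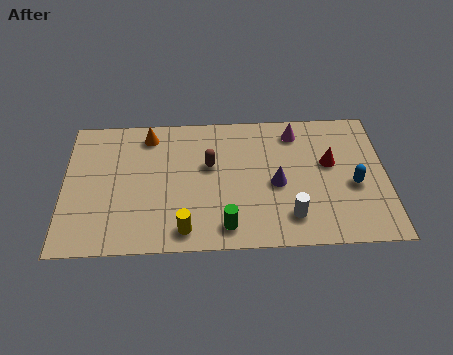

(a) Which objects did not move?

the green cylinder and the blue capsule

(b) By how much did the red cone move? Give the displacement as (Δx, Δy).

(0.2, -0.9)

The red cone was at about (10.2, 5.1) and moved to about (10.4, 4.2).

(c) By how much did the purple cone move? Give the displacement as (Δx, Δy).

(-1.9, 1.3)

The purple cone started near (10.2, 1.9) and ended near (8.3, 3.2).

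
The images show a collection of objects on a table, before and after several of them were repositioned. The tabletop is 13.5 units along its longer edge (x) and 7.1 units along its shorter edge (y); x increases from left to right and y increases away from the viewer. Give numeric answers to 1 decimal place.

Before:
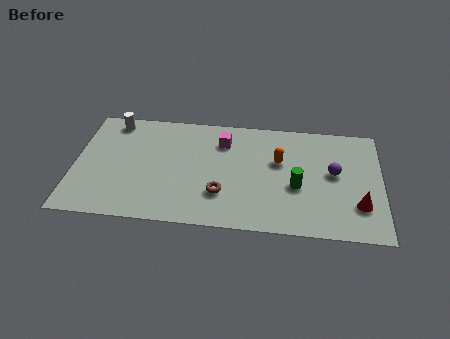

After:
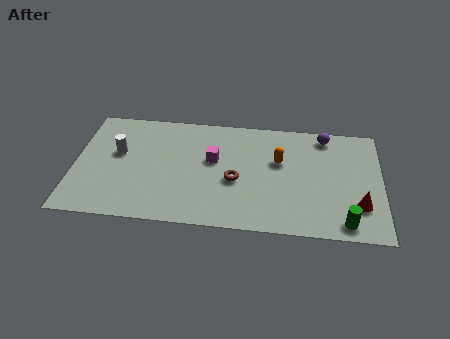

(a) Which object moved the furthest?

the green cylinder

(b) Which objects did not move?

the red cone and the orange capsule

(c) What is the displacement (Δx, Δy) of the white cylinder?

(0.3, -2.0)

The white cylinder started near (1.6, 6.2) and ended near (1.9, 4.2).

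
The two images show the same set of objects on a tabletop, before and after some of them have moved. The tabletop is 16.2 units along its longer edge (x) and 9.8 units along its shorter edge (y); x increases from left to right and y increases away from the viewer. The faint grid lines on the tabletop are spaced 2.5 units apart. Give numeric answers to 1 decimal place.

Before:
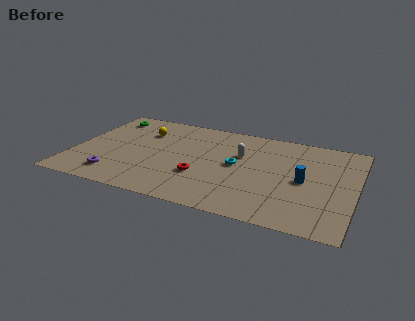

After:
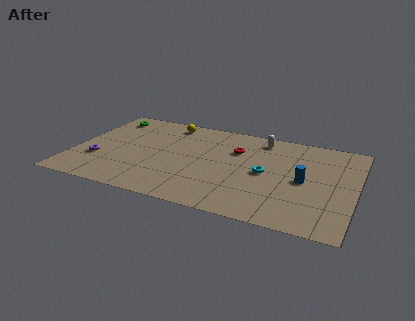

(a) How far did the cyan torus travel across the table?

1.7

The cyan torus moved from about (9.4, 5.1) to (11.1, 4.8), a distance of √(1.7² + 0.3²) ≈ 1.7.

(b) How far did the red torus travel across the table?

3.8

The red torus was near (7.5, 3.3) before and (9.2, 6.7) after, so it travelled √(1.7² + 3.4²) ≈ 3.8 units.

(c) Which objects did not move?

the green torus and the blue cylinder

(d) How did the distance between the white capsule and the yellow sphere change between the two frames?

-0.4

The distance was about 5.9 in the first image and 5.5 in the second, so they moved 0.4 units closer together.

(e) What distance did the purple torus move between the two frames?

1.8

The purple torus was near (2.7, 1.8) before and (1.5, 3.2) after, so it travelled √(1.2² + 1.4²) ≈ 1.8 units.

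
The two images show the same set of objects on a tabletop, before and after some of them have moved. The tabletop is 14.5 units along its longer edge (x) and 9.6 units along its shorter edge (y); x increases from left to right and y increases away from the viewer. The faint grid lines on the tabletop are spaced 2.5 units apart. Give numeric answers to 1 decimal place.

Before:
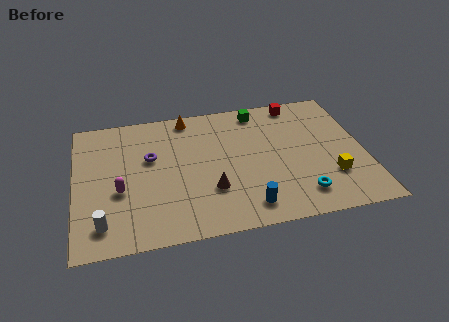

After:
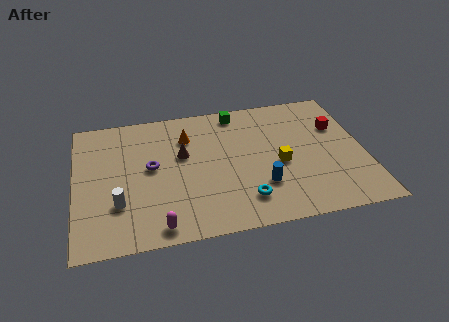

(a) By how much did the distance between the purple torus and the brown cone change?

-2.4

They were about 4.1 units apart before and 1.7 after — 2.4 units closer together.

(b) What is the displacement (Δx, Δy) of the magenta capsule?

(1.8, -2.8)

From the two frames, the magenta capsule sits at roughly (2.2, 3.8) before and (4.0, 1.0) after.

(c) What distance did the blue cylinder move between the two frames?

1.5

From (8.4, 1.5) to (9.2, 2.8), the blue cylinder covered √(0.8² + 1.3²) ≈ 1.5 units.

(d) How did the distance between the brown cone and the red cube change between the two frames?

+0.6

The distance was about 7.3 in the first image and 7.9 in the second, so they moved 0.6 units further apart.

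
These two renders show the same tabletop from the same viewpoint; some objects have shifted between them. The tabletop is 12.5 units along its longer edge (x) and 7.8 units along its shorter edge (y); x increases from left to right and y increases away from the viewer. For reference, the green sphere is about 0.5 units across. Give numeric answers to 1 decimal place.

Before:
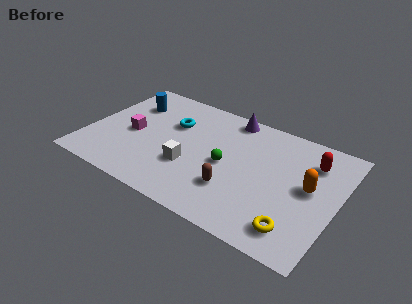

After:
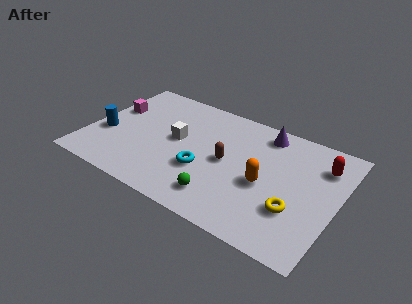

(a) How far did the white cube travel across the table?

1.7

From (5.3, 2.7) to (4.4, 4.2), the white cube covered √(0.9² + 1.5²) ≈ 1.7 units.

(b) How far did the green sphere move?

2.2

The green sphere moved from about (7.0, 3.7) to (7.1, 1.5), a distance of √(0.1² + 2.2²) ≈ 2.2.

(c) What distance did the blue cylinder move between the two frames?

2.8

From (1.7, 5.7) to (0.9, 3.0), the blue cylinder covered √(0.8² + 2.7²) ≈ 2.8 units.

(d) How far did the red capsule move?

0.5

The red capsule was near (11.0, 5.9) before and (11.5, 5.9) after, so it travelled √(0.5² + 0.0²) ≈ 0.5 units.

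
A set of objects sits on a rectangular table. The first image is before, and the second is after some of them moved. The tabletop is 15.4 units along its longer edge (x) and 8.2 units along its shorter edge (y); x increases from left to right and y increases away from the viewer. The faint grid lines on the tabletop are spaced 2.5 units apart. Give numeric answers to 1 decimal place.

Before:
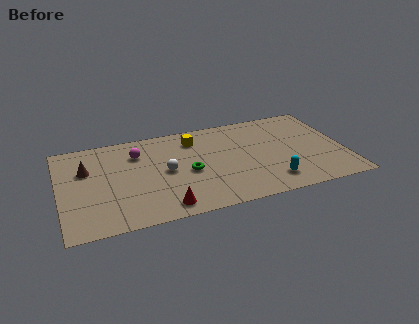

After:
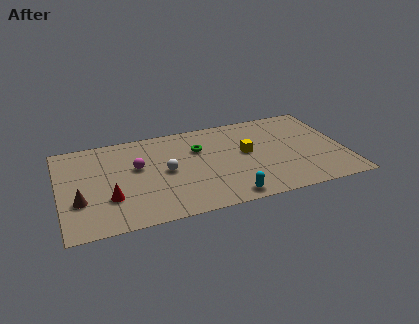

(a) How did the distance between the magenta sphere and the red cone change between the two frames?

-2.3

Before: roughly 5.1 units apart; after: 2.8. That's 2.3 units closer together.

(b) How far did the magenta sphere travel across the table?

1.2

From (4.3, 6.1) to (4.2, 4.9), the magenta sphere covered √(0.1² + 1.2²) ≈ 1.2 units.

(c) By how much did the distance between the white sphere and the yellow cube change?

+1.5

The distance was about 2.9 in the first image and 4.4 in the second, so they moved 1.5 units further apart.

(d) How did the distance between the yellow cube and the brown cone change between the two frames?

+3.3

The distance was about 6.0 in the first image and 9.3 in the second, so they moved 3.3 units further apart.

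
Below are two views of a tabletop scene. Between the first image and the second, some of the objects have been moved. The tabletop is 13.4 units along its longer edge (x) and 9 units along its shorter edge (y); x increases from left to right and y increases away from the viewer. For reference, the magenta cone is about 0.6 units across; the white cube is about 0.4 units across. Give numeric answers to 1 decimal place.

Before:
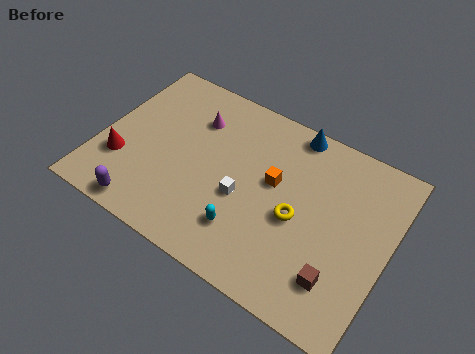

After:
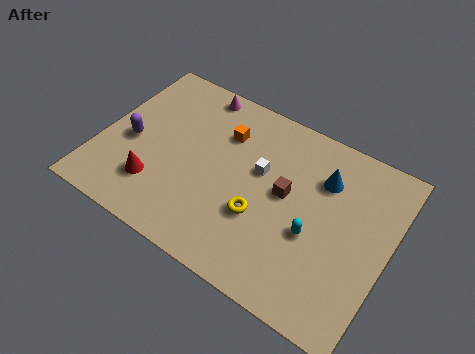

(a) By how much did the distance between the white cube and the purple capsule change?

+1.1

They were about 5.0 units apart before and 6.1 after — 1.1 units further apart.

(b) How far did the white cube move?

1.8

From (6.8, 3.7) to (7.3, 5.4), the white cube covered √(0.5² + 1.7²) ≈ 1.8 units.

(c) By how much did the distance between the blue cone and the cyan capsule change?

-3.2

The distance was about 6.1 in the first image and 2.9 in the second, so they moved 3.2 units closer together.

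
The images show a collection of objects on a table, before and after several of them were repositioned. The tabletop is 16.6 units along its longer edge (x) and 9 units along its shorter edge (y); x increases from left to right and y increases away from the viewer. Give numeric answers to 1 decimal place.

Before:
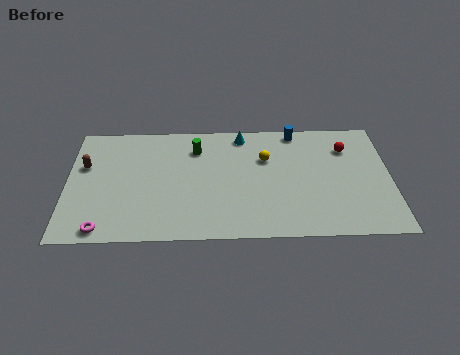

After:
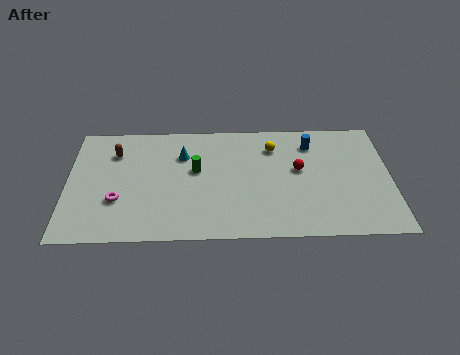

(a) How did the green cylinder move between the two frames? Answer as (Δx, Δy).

(0.0, -1.7)

From the two frames, the green cylinder sits at roughly (6.6, 6.9) before and (6.6, 5.2) after.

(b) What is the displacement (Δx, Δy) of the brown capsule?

(1.5, 1.0)

The brown capsule started near (0.9, 5.7) and ended near (2.4, 6.7).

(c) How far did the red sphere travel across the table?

3.0

The red sphere was near (14.4, 6.7) before and (11.9, 5.1) after, so it travelled √(2.5² + 1.6²) ≈ 3.0 units.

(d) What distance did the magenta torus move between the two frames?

2.2

From (1.9, 0.9) to (2.6, 3.0), the magenta torus covered √(0.7² + 2.1²) ≈ 2.2 units.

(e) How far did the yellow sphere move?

1.0

The yellow sphere moved from about (10.2, 6.0) to (10.6, 6.9), a distance of √(0.4² + 0.9²) ≈ 1.0.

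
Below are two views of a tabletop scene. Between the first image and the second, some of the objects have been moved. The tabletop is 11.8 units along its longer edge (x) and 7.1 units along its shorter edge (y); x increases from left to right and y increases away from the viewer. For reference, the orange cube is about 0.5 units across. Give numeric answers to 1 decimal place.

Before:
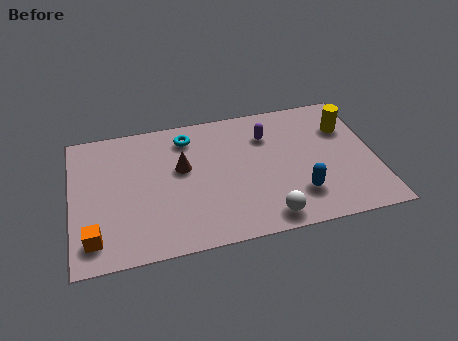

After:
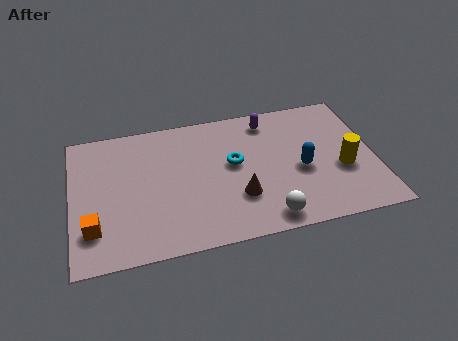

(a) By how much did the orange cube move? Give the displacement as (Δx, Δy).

(0.0, 0.5)

The orange cube was at about (0.8, 1.3) and moved to about (0.8, 1.8).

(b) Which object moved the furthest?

the brown cone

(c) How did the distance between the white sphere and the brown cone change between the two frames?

-2.9

The distance was about 4.5 in the first image and 1.6 in the second, so they moved 2.9 units closer together.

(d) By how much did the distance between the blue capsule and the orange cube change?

+0.3

Before: roughly 7.9 units apart; after: 8.2. That's 0.3 units further apart.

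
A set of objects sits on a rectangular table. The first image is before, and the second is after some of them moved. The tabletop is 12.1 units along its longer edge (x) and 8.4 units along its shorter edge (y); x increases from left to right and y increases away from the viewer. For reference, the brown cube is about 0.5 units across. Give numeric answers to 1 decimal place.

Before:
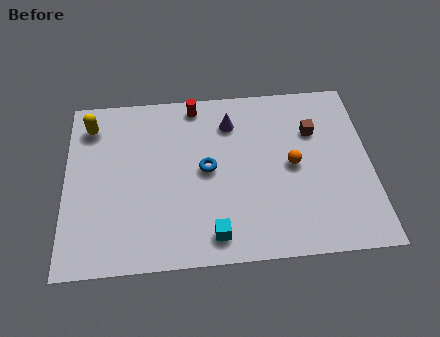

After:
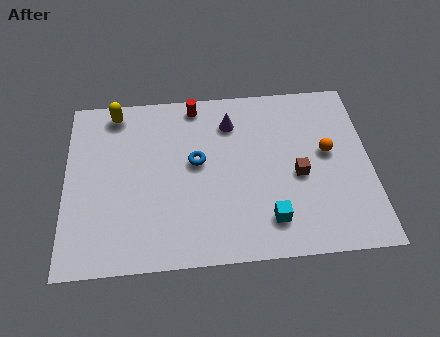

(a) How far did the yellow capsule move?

1.2

The yellow capsule moved from about (1.0, 6.8) to (2.0, 7.4), a distance of √(1.0² + 0.6²) ≈ 1.2.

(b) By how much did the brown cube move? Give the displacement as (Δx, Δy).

(-0.7, -2.1)

The brown cube was at about (9.9, 5.8) and moved to about (9.2, 3.7).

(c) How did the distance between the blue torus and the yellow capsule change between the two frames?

-1.0

They were about 5.2 units apart before and 4.2 after — 1.0 units closer together.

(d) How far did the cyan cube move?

2.3

The cyan cube moved from about (5.8, 1.2) to (8.0, 1.7), a distance of √(2.2² + 0.5²) ≈ 2.3.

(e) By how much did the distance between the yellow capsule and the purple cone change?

-0.9

They were about 5.6 units apart before and 4.7 after — 0.9 units closer together.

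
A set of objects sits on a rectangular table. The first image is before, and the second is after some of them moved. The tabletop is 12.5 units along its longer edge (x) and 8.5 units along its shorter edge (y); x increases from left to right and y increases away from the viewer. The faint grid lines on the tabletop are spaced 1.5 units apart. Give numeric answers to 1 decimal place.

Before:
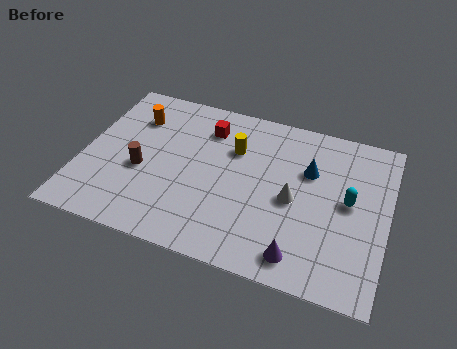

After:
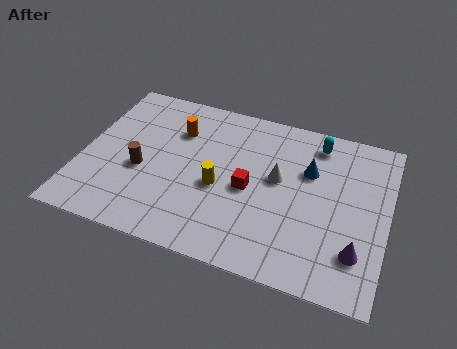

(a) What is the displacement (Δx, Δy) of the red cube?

(2.0, -2.7)

The red cube started near (4.9, 6.6) and ended near (6.9, 3.9).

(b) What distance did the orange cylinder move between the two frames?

1.8

The orange cylinder moved from about (1.9, 6.3) to (3.7, 6.1), a distance of √(1.8² + 0.2²) ≈ 1.8.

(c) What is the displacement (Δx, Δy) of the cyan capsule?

(-1.5, 2.7)

The cyan capsule was at about (10.9, 4.5) and moved to about (9.4, 7.2).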